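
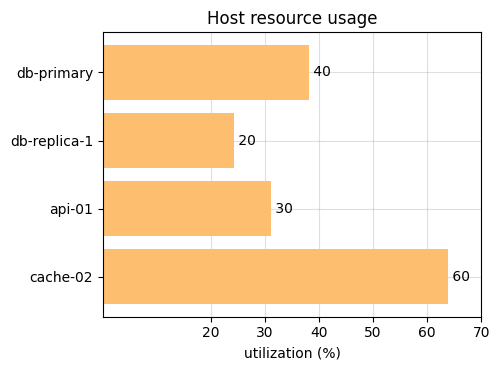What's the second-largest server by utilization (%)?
Top 3: cache-02 ≈ 60, db-primary ≈ 40, api-01 ≈ 30.

db-primary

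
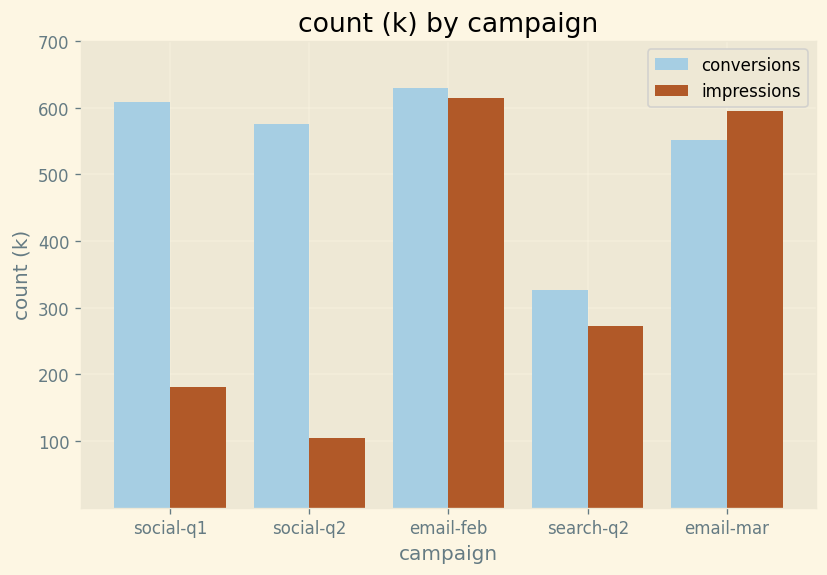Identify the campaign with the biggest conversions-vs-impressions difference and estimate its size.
social-q2: conversions ≈ 600, impressions ≈ 100 → gap ≈ 500. Next-largest (social-q1) is only ≈ 400.

social-q2, ≈ 500 k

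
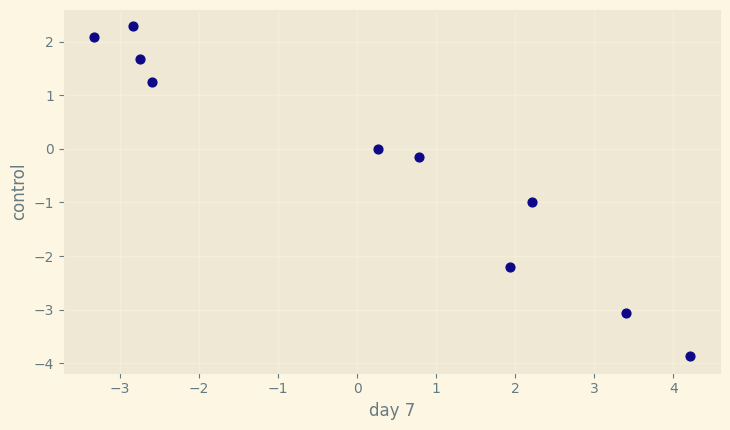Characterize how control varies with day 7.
negative, strong

Points are negatively correlated; strong (|r| ≈ 1.0).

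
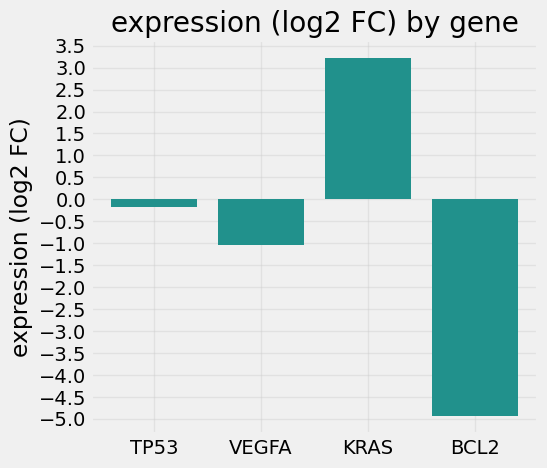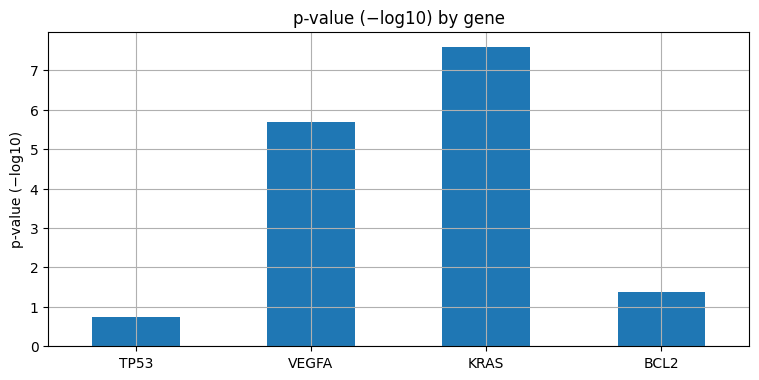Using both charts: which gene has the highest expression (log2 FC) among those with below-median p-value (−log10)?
TP53

Chart 2 median p-value (−log10) ≈ 4; below-median genes: TP53, BCL2. Among those, TP53 has the highest expression (log2 FC) (≈ 0).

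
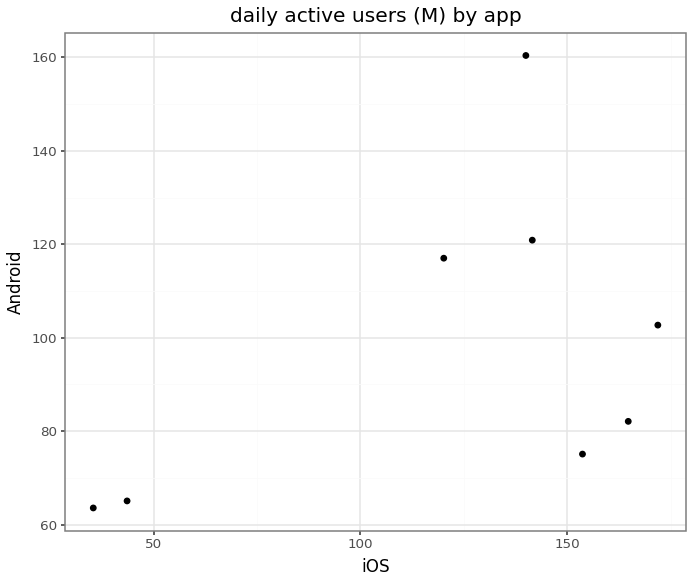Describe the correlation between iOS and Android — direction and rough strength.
positive, moderate

Points are positively correlated; moderate (|r| ≈ 0.5).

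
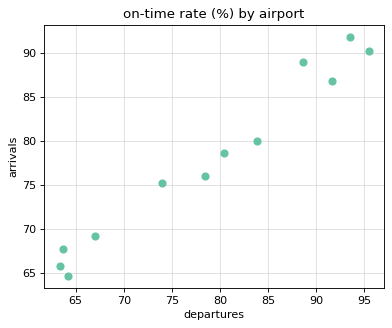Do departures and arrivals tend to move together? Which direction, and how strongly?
positive, strong

Points are positively correlated; strong (|r| ≈ 1.0).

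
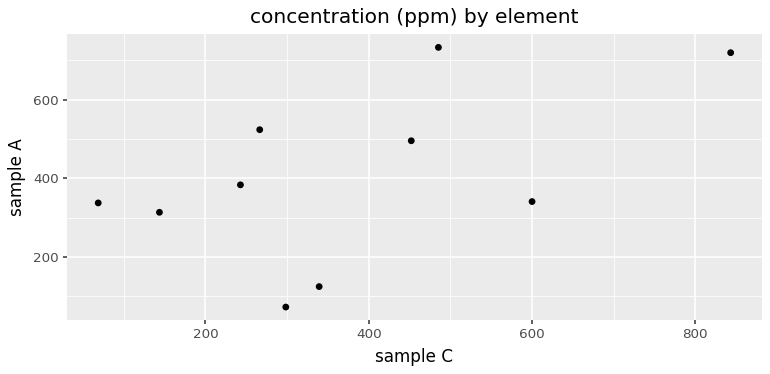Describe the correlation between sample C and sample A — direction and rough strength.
positive, moderate

Points are positively correlated; moderate (|r| ≈ 0.5).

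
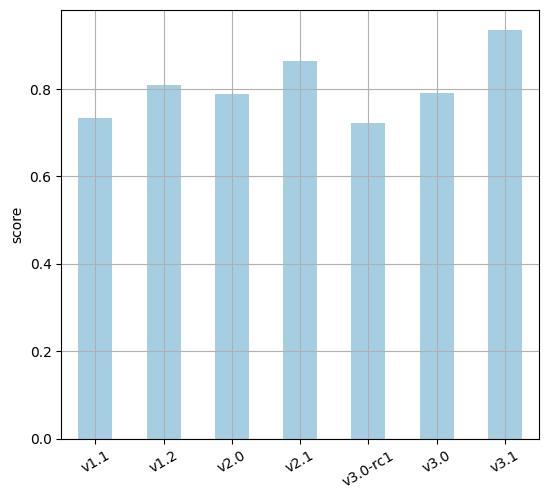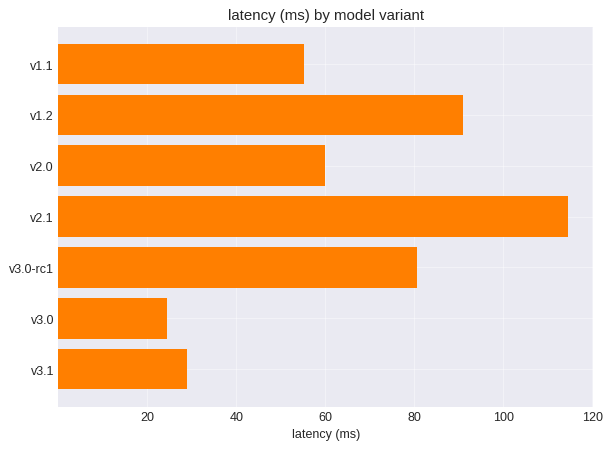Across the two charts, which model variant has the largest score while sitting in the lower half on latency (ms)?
v3.1

Chart 2 median latency (ms) ≈ 60; below-median model variants: v1.1, v3.0, v3.1. Among those, v3.1 has the highest score (≈ 0.9).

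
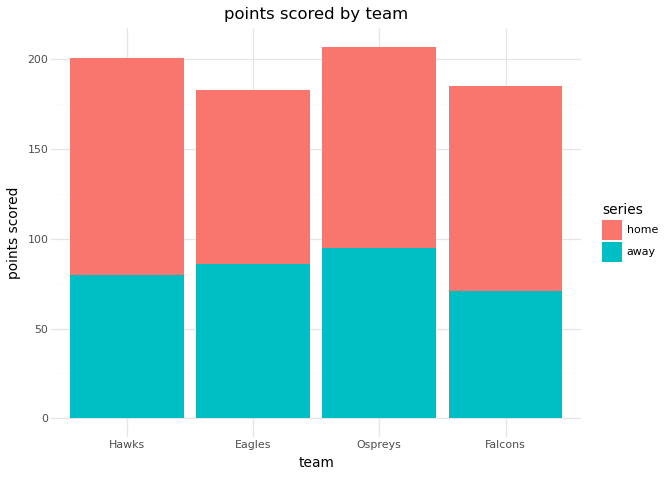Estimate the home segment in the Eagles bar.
home top ≈ 180, bottom ≈ 80; segment ≈ 100.

≈ 100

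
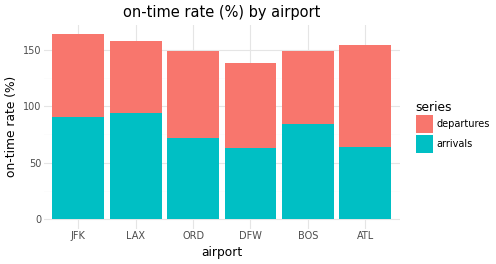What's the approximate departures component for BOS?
≈ 60

departures top ≈ 140, bottom ≈ 80; segment ≈ 60.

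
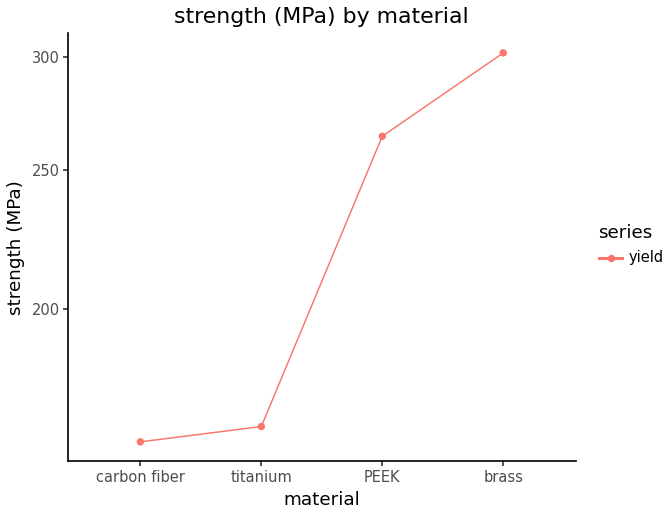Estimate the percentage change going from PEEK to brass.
≈ +15.4%

PEEK ≈ 260, brass ≈ 300; (300 − 260) / 260 ≈ +15.4%.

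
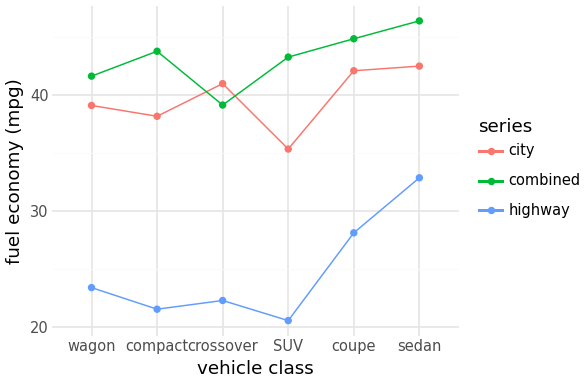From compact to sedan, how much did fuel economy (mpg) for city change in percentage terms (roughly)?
≈ +12.5%

compact ≈ 40, sedan ≈ 45; (45 − 40) / 40 ≈ +12.5%.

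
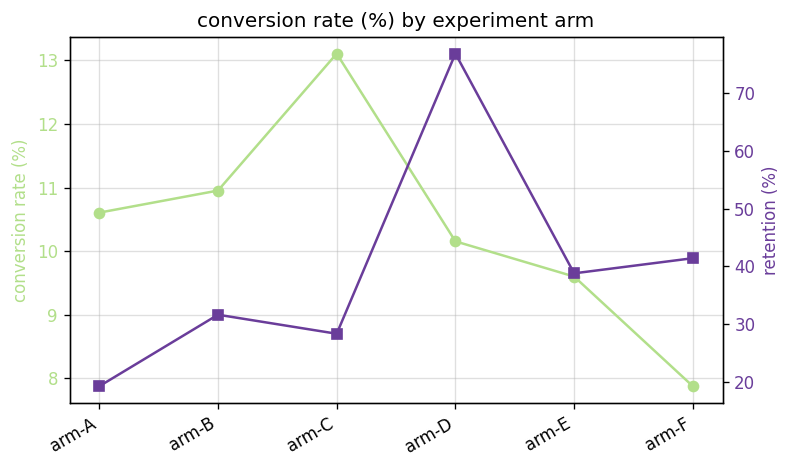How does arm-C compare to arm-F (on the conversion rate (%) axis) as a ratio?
arm-C ≈ 13.0, arm-F ≈ 8.0; 13.0/8.0 ≈ 1.62.

≈ 1.62×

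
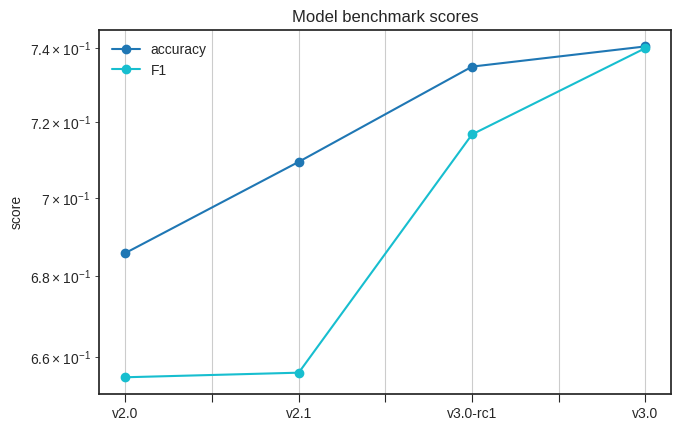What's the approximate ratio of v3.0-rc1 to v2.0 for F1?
≈ 1.09×

v3.0-rc1 ≈ 0.72, v2.0 ≈ 0.66; 0.72/0.66 ≈ 1.09.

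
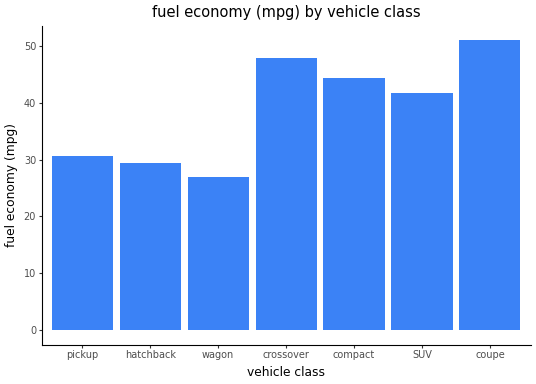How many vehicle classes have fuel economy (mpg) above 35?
4

Above 35: crossover, compact, SUV, coupe.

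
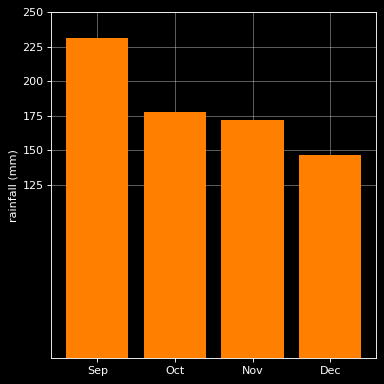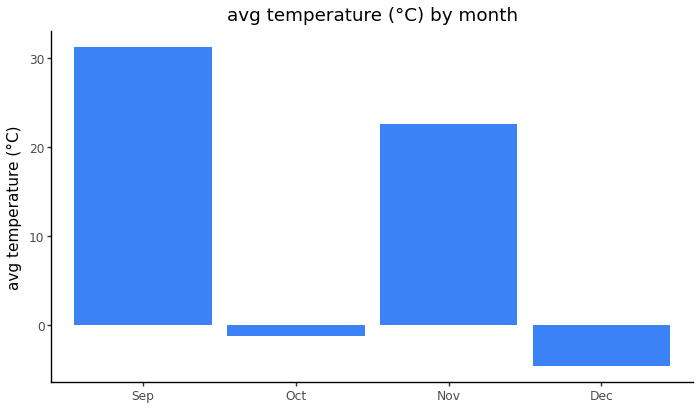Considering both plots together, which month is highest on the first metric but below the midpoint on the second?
Oct

Chart 2 median avg temperature (°C) ≈ 10; below-median months: Oct, Dec. Among those, Oct has the highest rainfall (mm) (≈ 175).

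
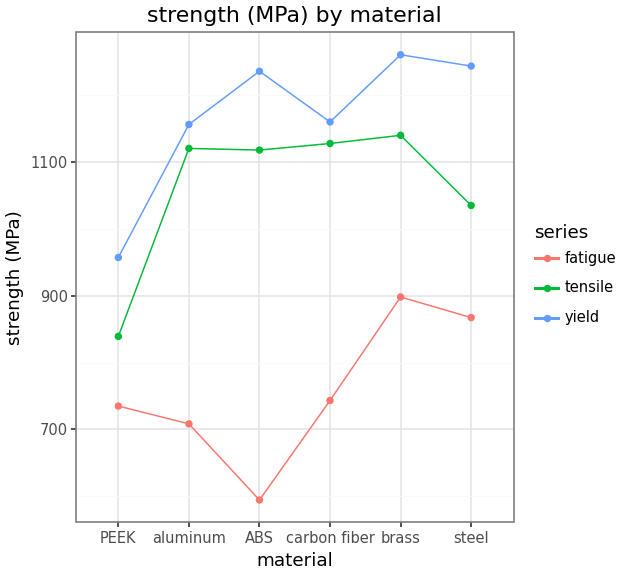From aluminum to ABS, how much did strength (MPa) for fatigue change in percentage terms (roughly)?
≈ -14.3%

aluminum ≈ 700, ABS ≈ 600; (600 − 700) / 700 ≈ -14.3%.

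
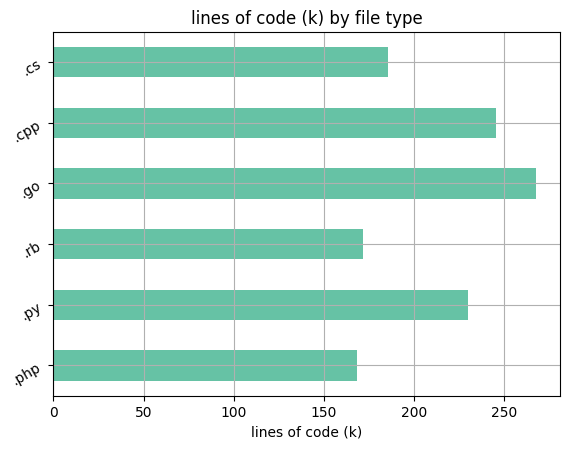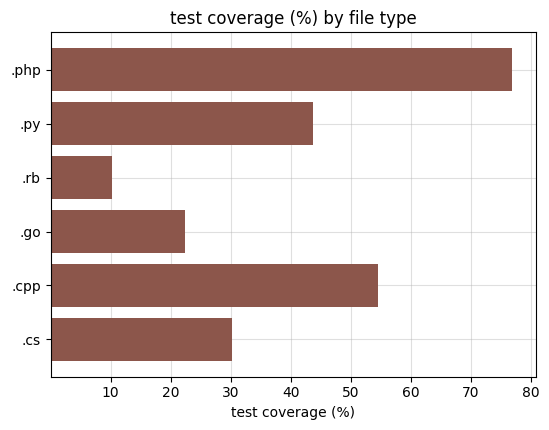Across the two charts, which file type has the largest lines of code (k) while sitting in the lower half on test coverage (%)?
Chart 2 median test coverage (%) ≈ 40; below-median file types: .rb, .go, .cs. Among those, .go has the highest lines of code (k) (≈ 275).

.go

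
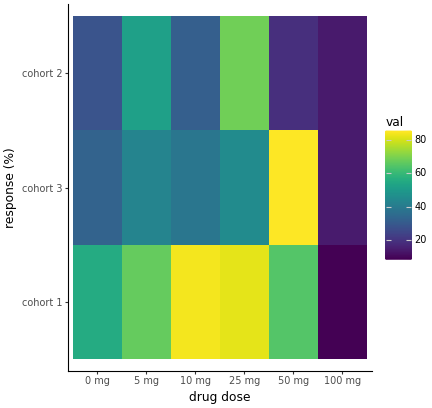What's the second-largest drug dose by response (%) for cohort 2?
5 mg

Top 3 for cohort 2: 25 mg ≈ 70, 5 mg ≈ 50, 10 mg ≈ 30.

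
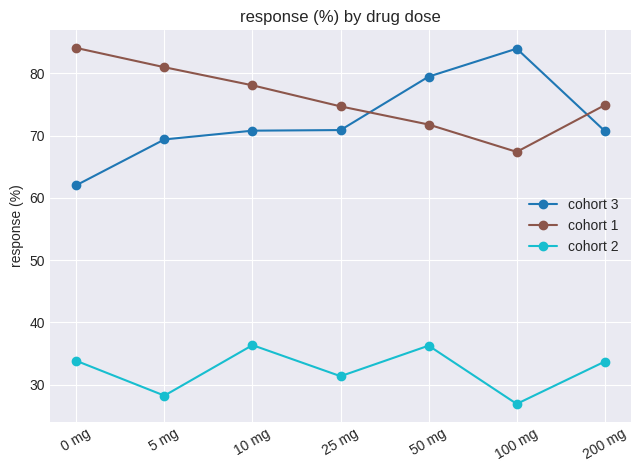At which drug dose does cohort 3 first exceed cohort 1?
25 mg: cohort 3 ≈ 70 vs cohort 1 ≈ 75 (not yet); 50 mg: cohort 3 ≈ 80 vs cohort 1 ≈ 70 (first crossover).

50 mg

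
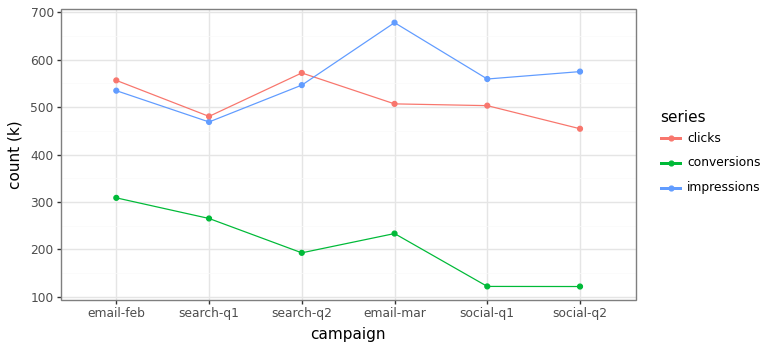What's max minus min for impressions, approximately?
Max email-mar ≈ 700, min search-q1 ≈ 450; range ≈ 250.

≈ 250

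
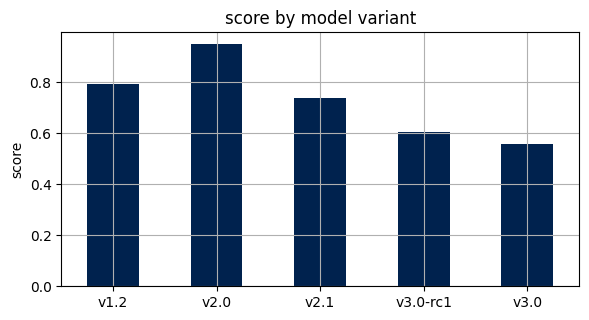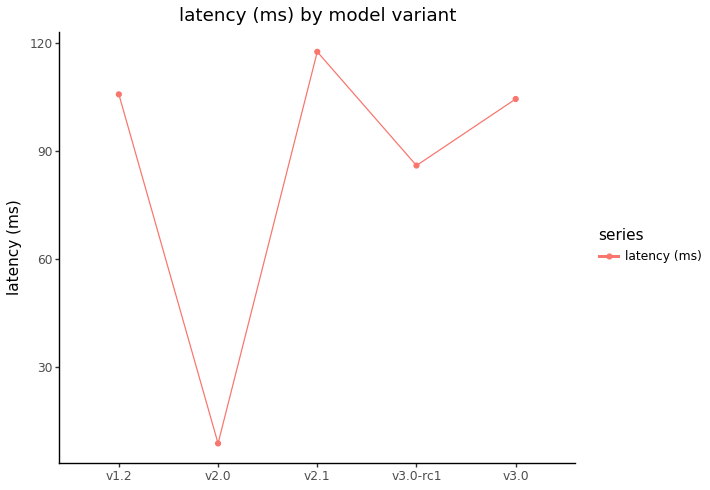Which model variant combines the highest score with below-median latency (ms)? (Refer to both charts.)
Chart 2 median latency (ms) ≈ 100; below-median model variants: v2.0, v3.0-rc1. Among those, v2.0 has the highest score (≈ 1).

v2.0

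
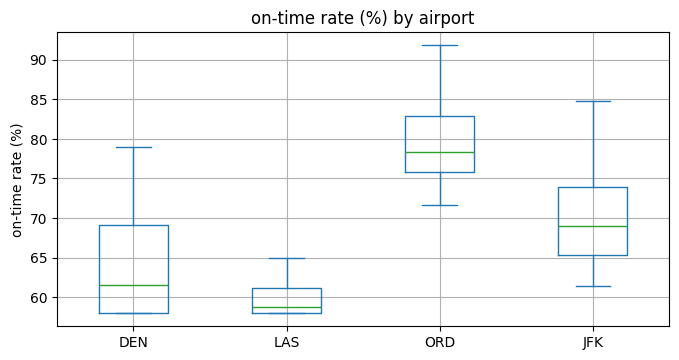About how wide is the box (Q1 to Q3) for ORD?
≈ 6

Q3 ≈ 82, Q1 ≈ 76; IQR ≈ 6.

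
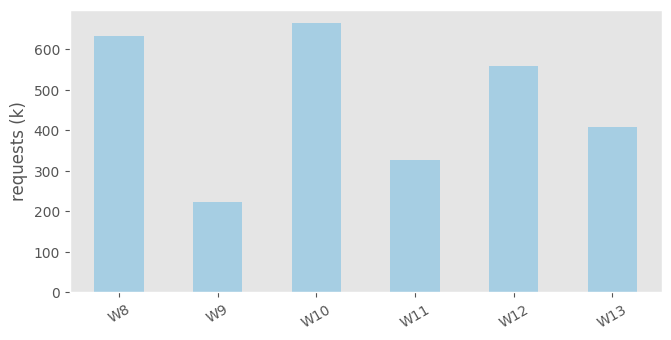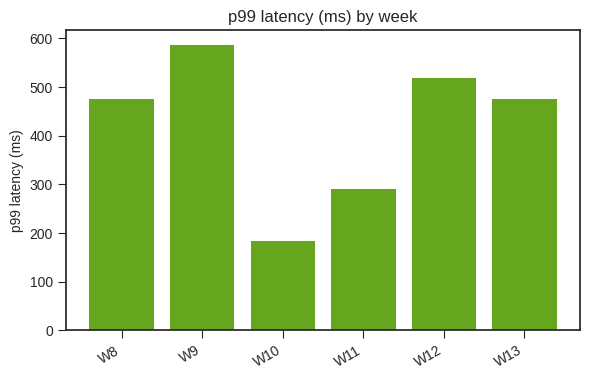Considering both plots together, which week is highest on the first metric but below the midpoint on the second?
W10

Chart 2 median p99 latency (ms) ≈ 500; below-median weeks: W8, W10, W11. Among those, W10 has the highest requests (k) (≈ 700).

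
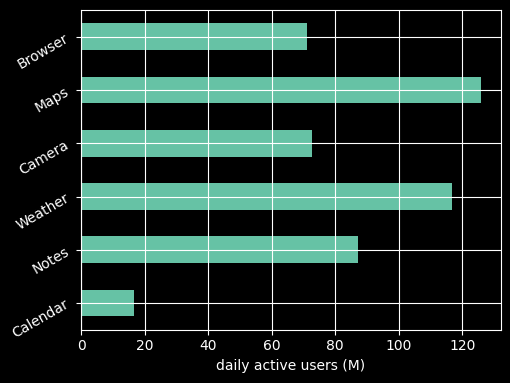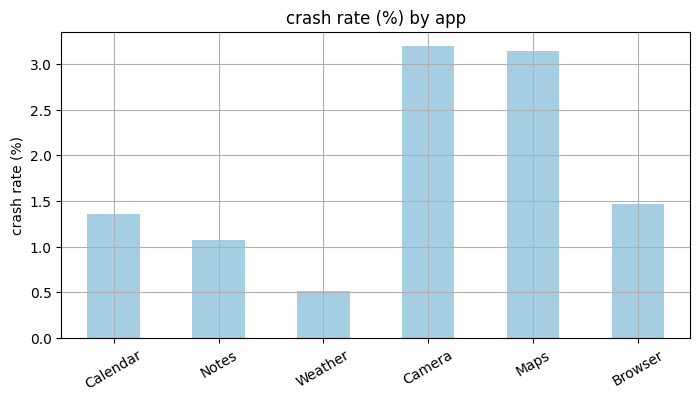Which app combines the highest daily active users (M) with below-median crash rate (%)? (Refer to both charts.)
Chart 2 median crash rate (%) ≈ 1.5; below-median apps: Calendar, Notes, Weather. Among those, Weather has the highest daily active users (M) (≈ 120).

Weather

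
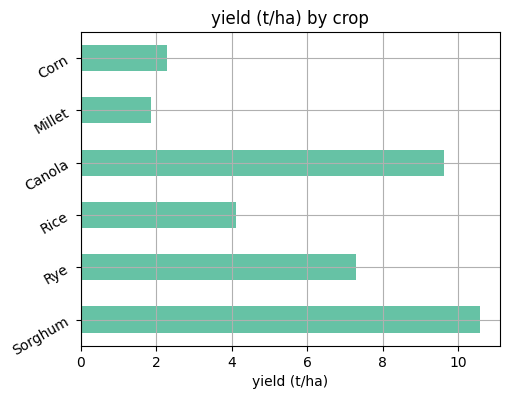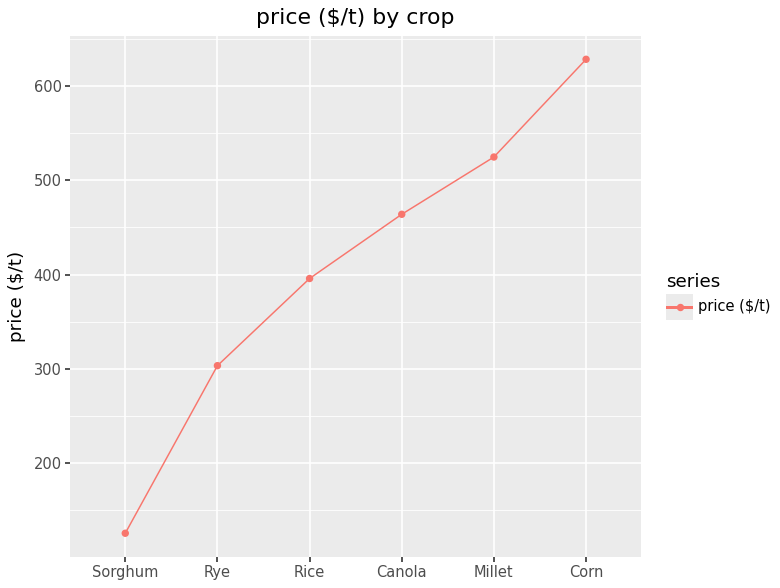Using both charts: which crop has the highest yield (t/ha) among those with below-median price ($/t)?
Chart 2 median price ($/t) ≈ 400; below-median crops: Sorghum, Rye, Rice. Among those, Sorghum has the highest yield (t/ha) (≈ 11).

Sorghum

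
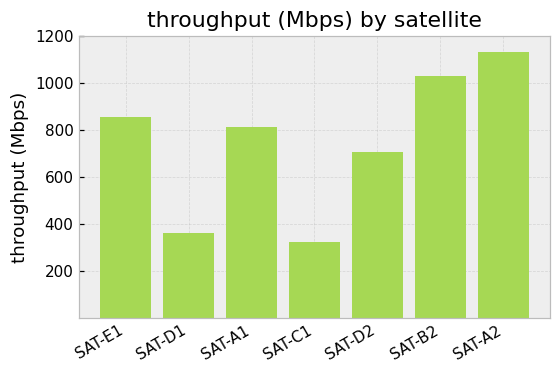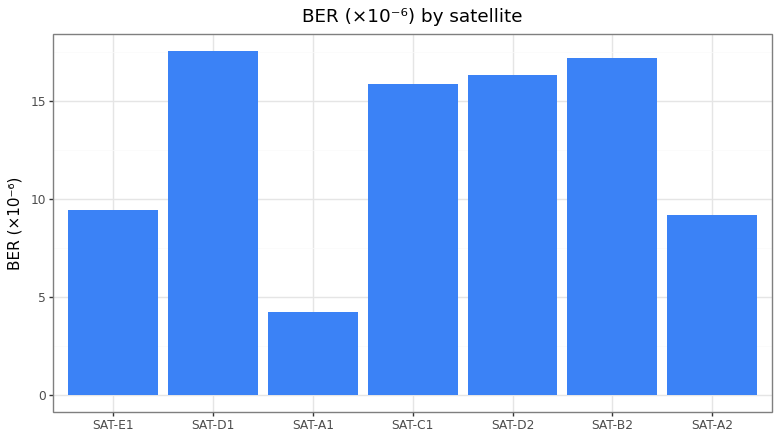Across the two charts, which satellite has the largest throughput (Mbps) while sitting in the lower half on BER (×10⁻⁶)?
Chart 2 median BER (×10⁻⁶) ≈ 16; below-median satellites: SAT-E1, SAT-A1, SAT-A2. Among those, SAT-A2 has the highest throughput (Mbps) (≈ 1200).

SAT-A2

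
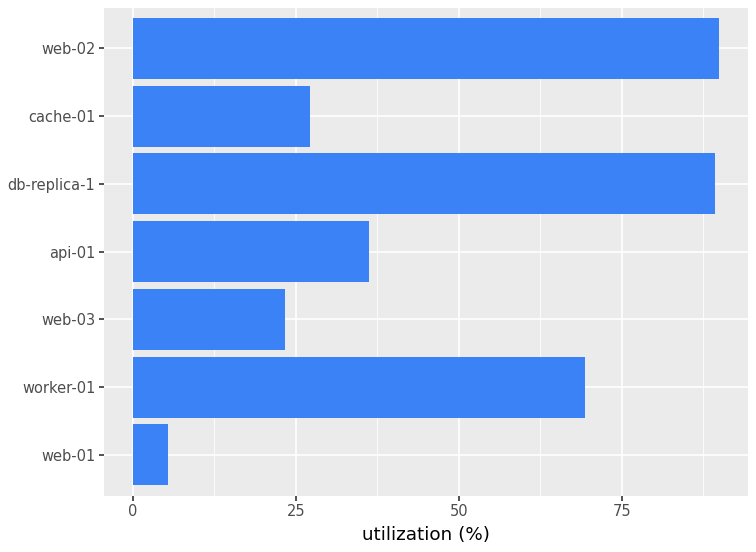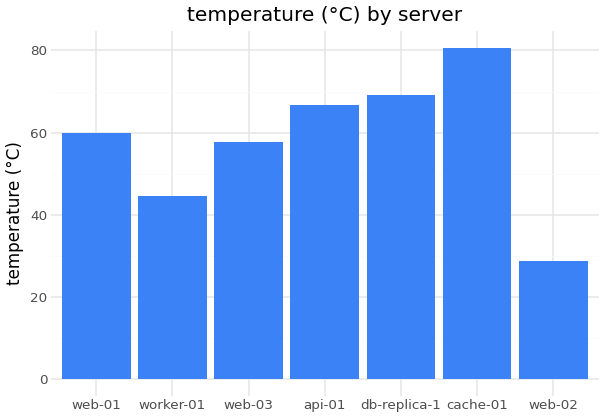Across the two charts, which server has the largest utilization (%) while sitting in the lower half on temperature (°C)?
web-02

Chart 2 median temperature (°C) ≈ 60; below-median servers: worker-01, web-03, web-02. Among those, web-02 has the highest utilization (%) (≈ 90).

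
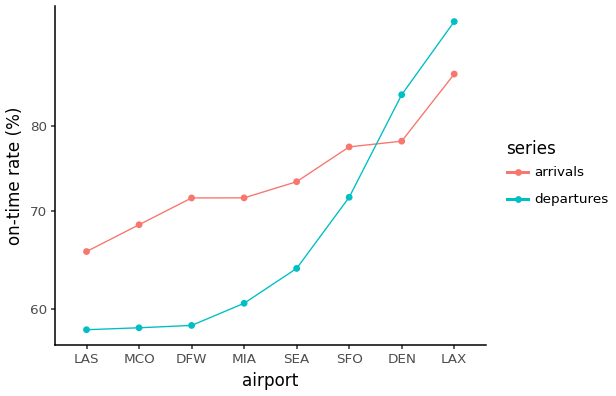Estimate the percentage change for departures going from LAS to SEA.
≈ +8.3%

LAS ≈ 60, SEA ≈ 65; (65 − 60) / 60 ≈ +8.3%.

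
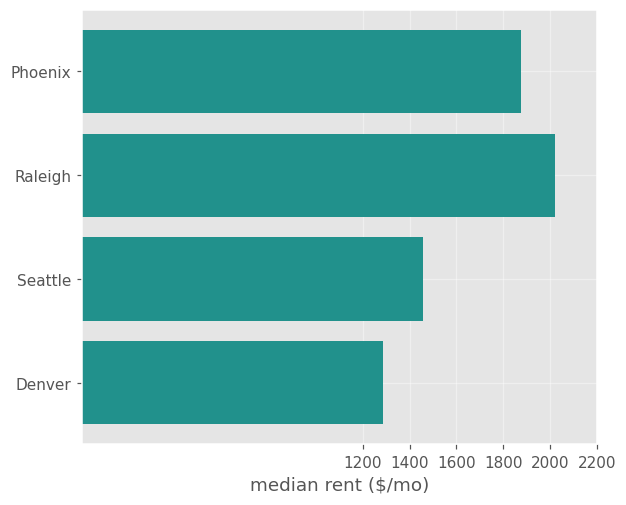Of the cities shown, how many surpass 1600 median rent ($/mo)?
Above 1600: Phoenix, Raleigh.

2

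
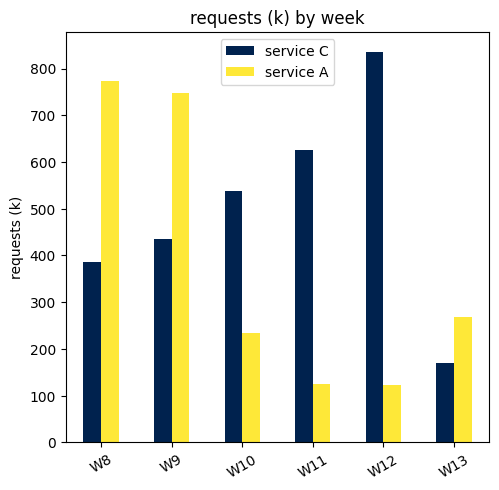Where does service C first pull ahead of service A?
W10

W9: service C ≈ 400 vs service A ≈ 700 (not yet); W10: service C ≈ 500 vs service A ≈ 200 (first crossover).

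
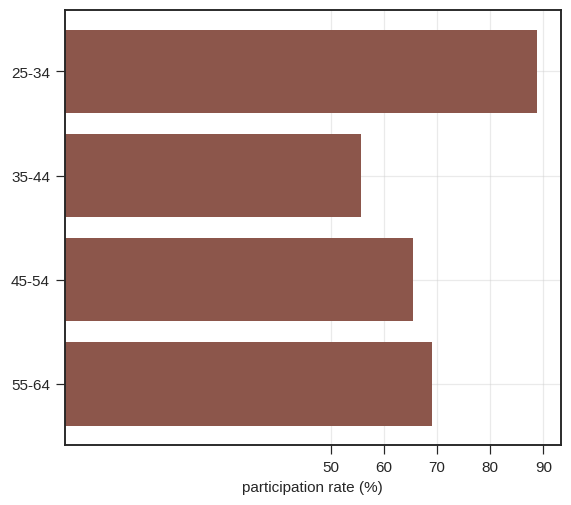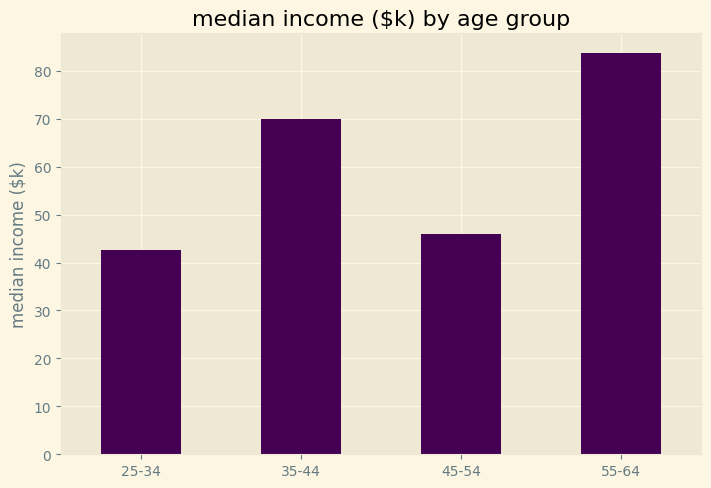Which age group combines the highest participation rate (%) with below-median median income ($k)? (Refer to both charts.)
Chart 2 median median income ($k) ≈ 60; below-median age groups: 25-34, 45-54. Among those, 25-34 has the highest participation rate (%) (≈ 90).

25-34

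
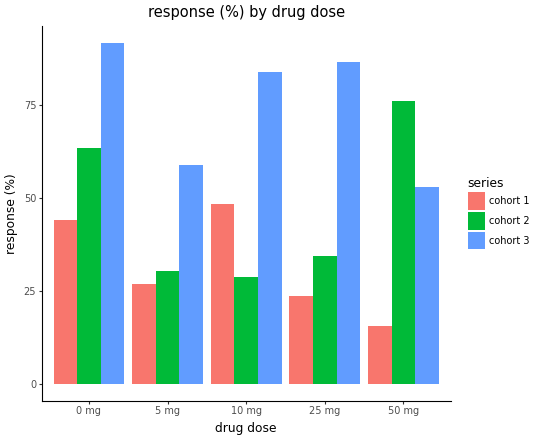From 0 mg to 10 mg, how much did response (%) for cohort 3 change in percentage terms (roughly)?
≈ -11.1%

0 mg ≈ 90, 10 mg ≈ 80; (80 − 90) / 90 ≈ -11.1%.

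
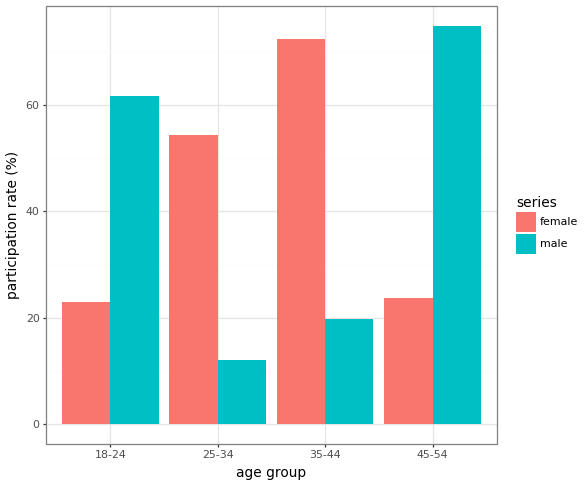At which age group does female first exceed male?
25-34

18-24: female ≈ 20 vs male ≈ 60 (not yet); 25-34: female ≈ 50 vs male ≈ 10 (first crossover).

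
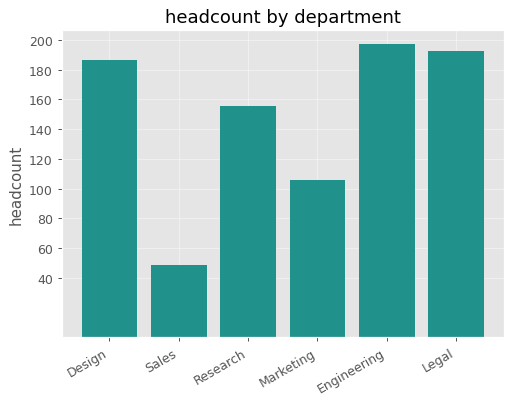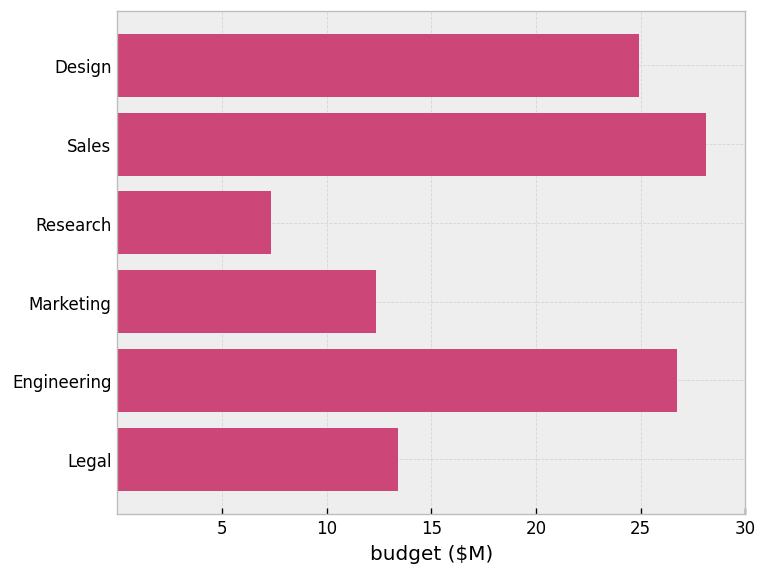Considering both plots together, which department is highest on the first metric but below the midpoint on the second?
Legal

Chart 2 median budget ($M) ≈ 20; below-median departments: Research, Marketing, Legal. Among those, Legal has the highest headcount (≈ 200).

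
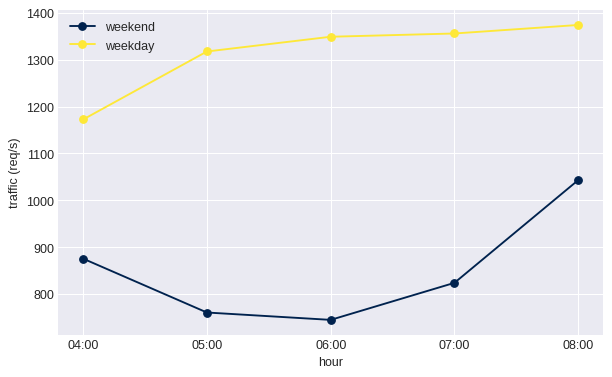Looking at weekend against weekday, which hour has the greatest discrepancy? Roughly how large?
06:00: weekend ≈ 700, weekday ≈ 1300 → gap ≈ 600. Next-largest (05:00) is only ≈ 500.

06:00, ≈ 600 req/s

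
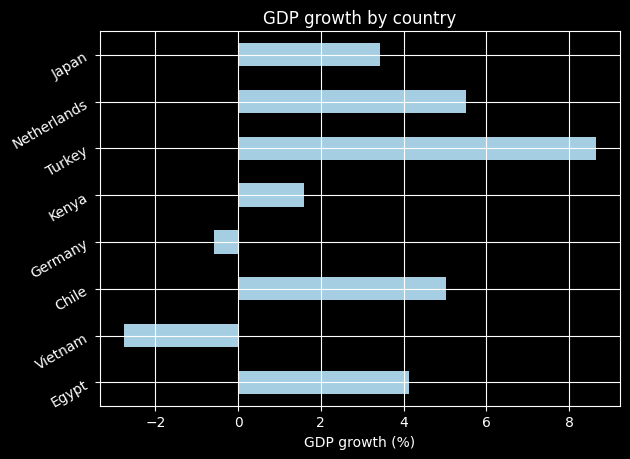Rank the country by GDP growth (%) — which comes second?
Top 3: Turkey ≈ 9, Netherlands ≈ 6, Chile ≈ 5.

Netherlands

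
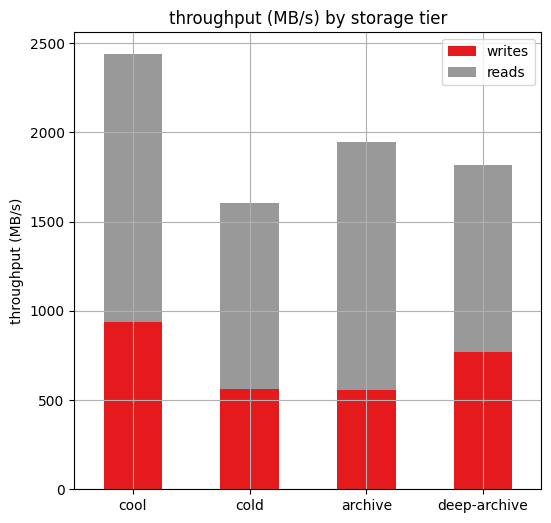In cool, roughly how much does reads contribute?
reads top ≈ 2500, bottom ≈ 1000; segment ≈ 1500.

≈ 1500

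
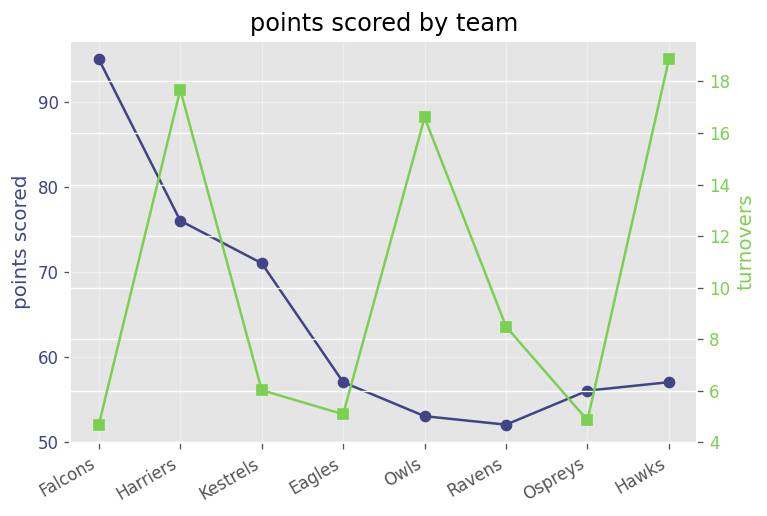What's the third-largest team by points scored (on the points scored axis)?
Kestrels

Top 4 (on the points scored axis): Falcons ≈ 95, Harriers ≈ 75, Kestrels ≈ 70, Hawks ≈ 55.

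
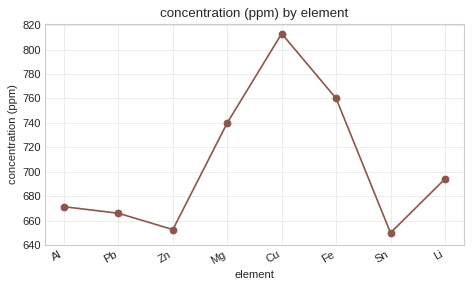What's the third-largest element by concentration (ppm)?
Top 4: Cu ≈ 820, Fe ≈ 760, Mg ≈ 740, Li ≈ 700.

Mg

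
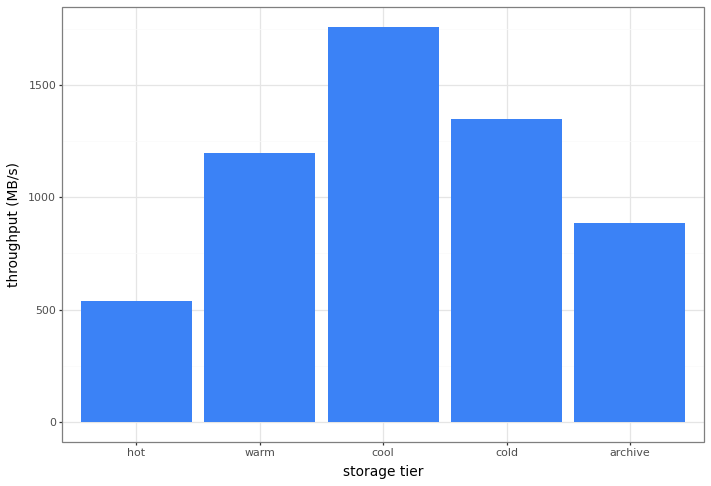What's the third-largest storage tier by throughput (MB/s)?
Top 4: cool ≈ 1800, cold ≈ 1400, warm ≈ 1200, archive ≈ 800.

warm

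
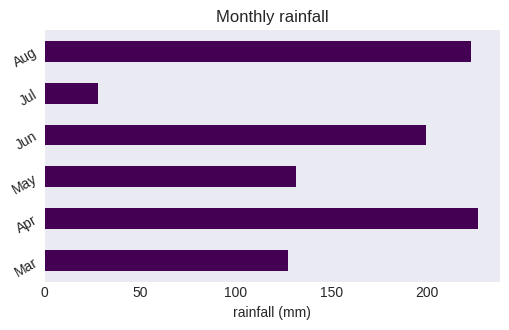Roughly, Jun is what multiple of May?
Jun ≈ 200, May ≈ 140; 200/140 ≈ 1.43.

≈ 1.43×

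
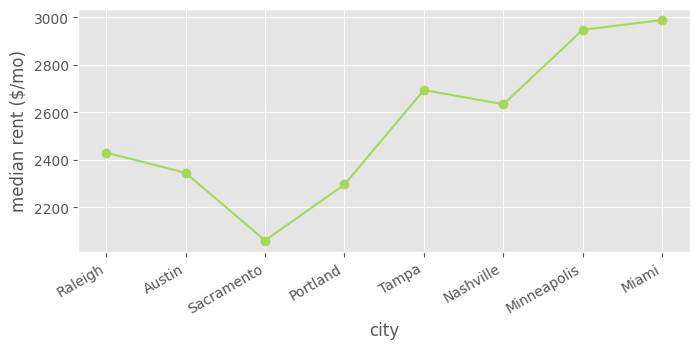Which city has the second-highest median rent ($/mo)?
Top 3: Miami ≈ 3000, Minneapolis ≈ 2900, Tampa ≈ 2700.

Minneapolis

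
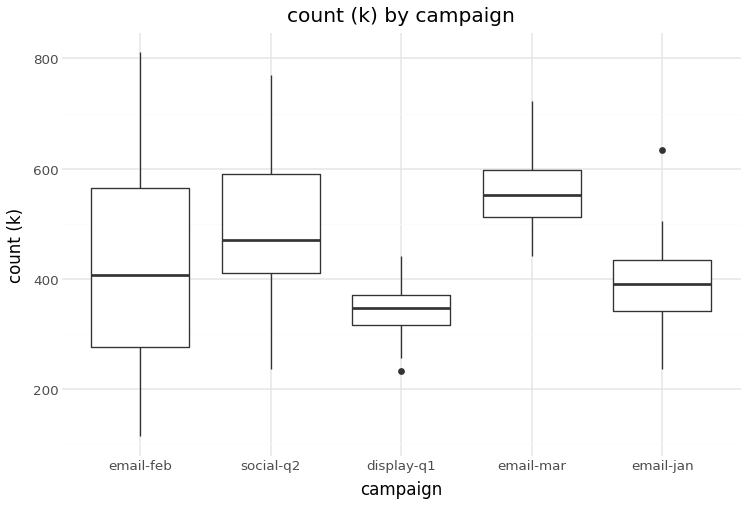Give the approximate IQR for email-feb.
Q3 ≈ 560, Q1 ≈ 280; IQR ≈ 280.

≈ 280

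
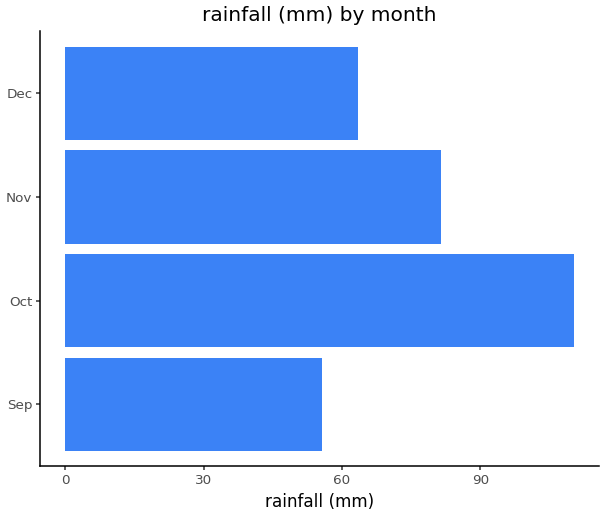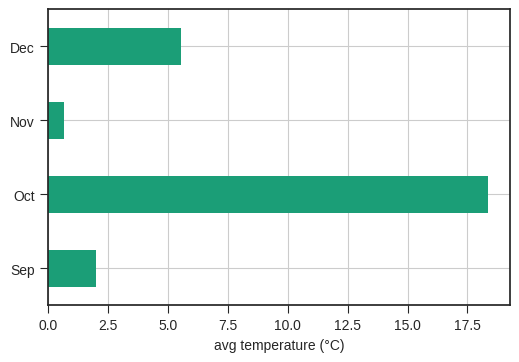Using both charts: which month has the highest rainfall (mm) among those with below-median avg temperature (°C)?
Chart 2 median avg temperature (°C) ≈ 4; below-median months: Sep, Nov. Among those, Nov has the highest rainfall (mm) (≈ 80).

Nov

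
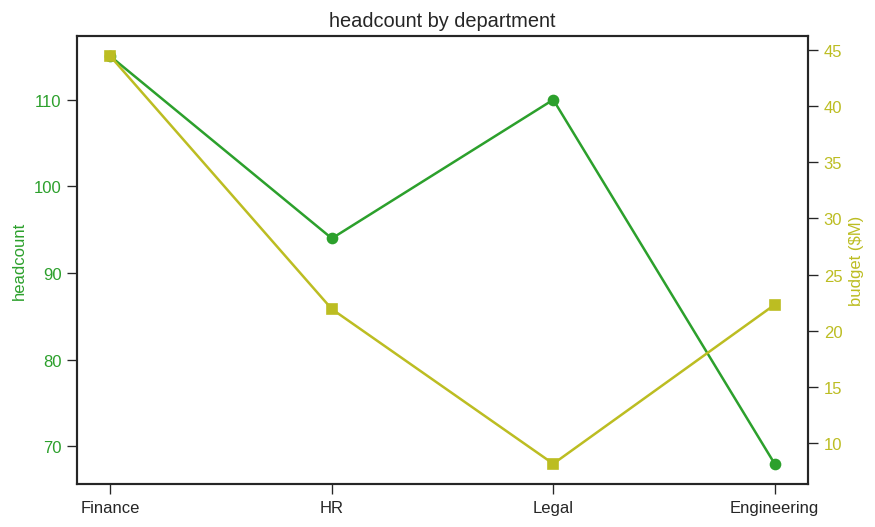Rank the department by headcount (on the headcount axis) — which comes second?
Legal

Top 3 (on the headcount axis): Finance ≈ 115, Legal ≈ 110, HR ≈ 95.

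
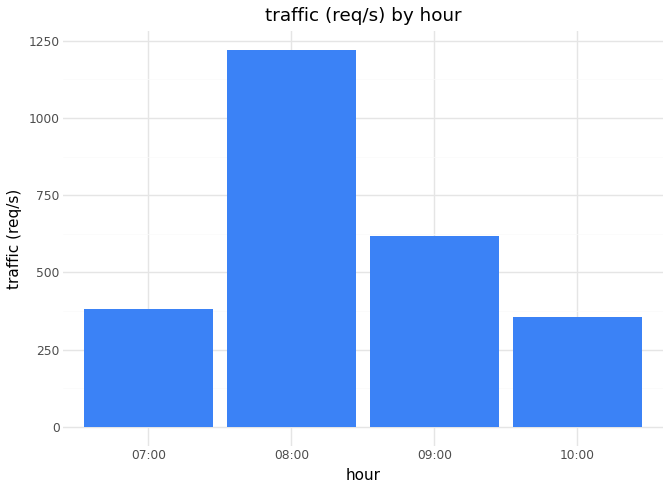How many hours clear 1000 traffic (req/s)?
Above 1000: 08:00.

1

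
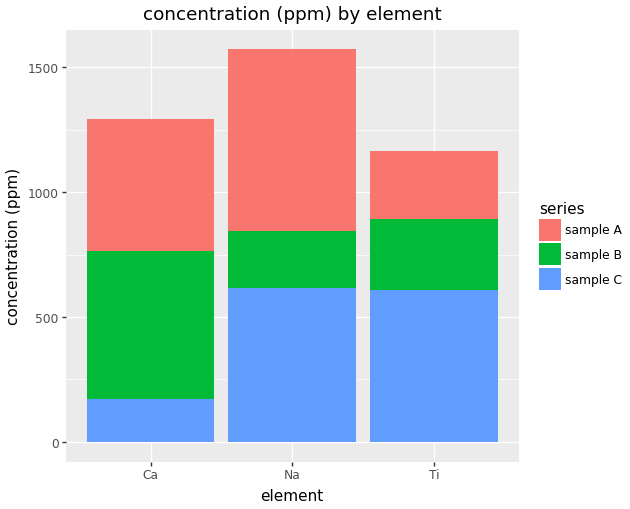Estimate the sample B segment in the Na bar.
sample B top ≈ 800, bottom ≈ 600; segment ≈ 200.

≈ 200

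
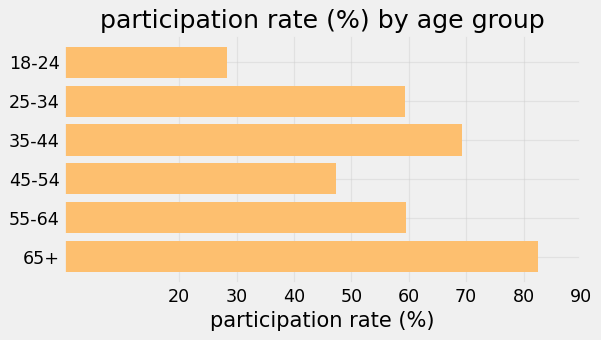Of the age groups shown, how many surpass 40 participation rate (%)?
Above 40: 25-34, 35-44, 45-54, 55-64, 65+.

5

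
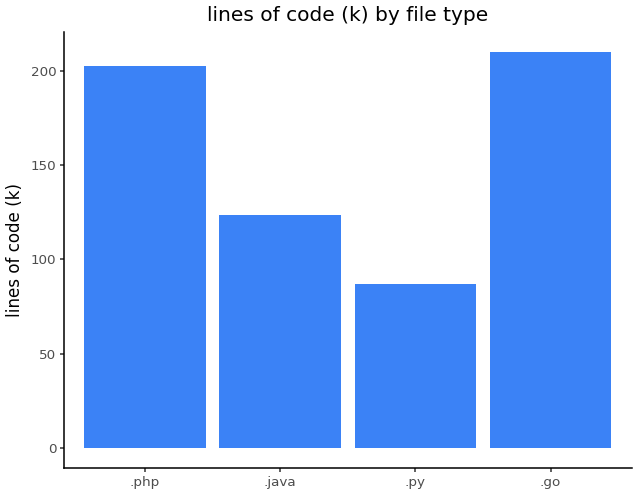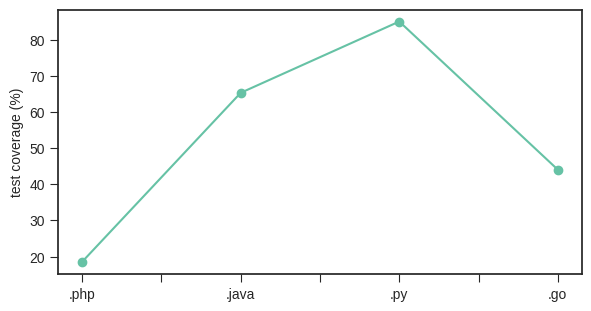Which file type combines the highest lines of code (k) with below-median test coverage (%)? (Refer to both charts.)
Chart 2 median test coverage (%) ≈ 50; below-median file types: .php, .go. Among those, .go has the highest lines of code (k) (≈ 220).

.go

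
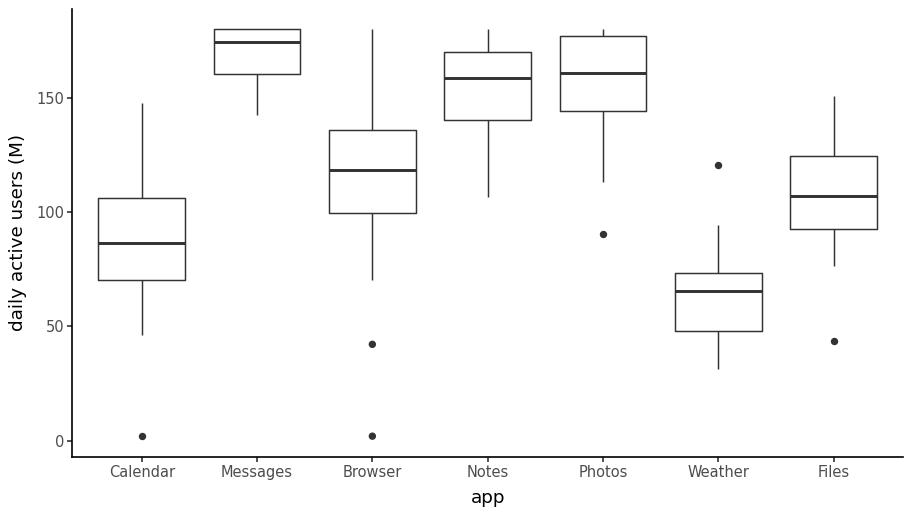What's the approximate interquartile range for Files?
Q3 ≈ 120, Q1 ≈ 90; IQR ≈ 30.

≈ 30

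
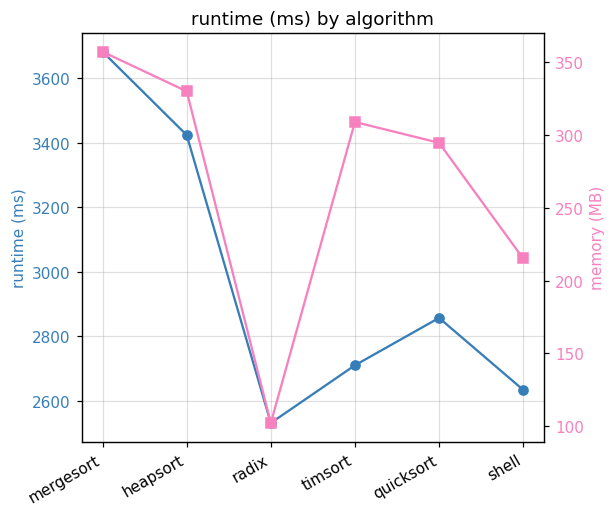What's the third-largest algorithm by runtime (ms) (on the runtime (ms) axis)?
Top 4 (on the runtime (ms) axis): mergesort ≈ 3700, heapsort ≈ 3400, quicksort ≈ 2900, timsort ≈ 2700.

quicksort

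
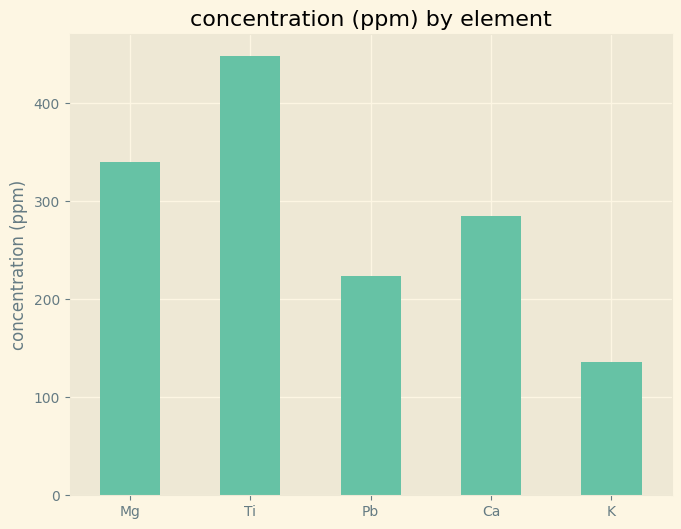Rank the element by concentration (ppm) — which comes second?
Mg

Top 3: Ti ≈ 450, Mg ≈ 350, Ca ≈ 300.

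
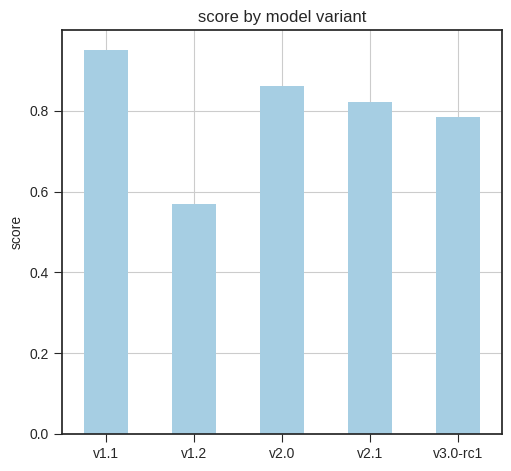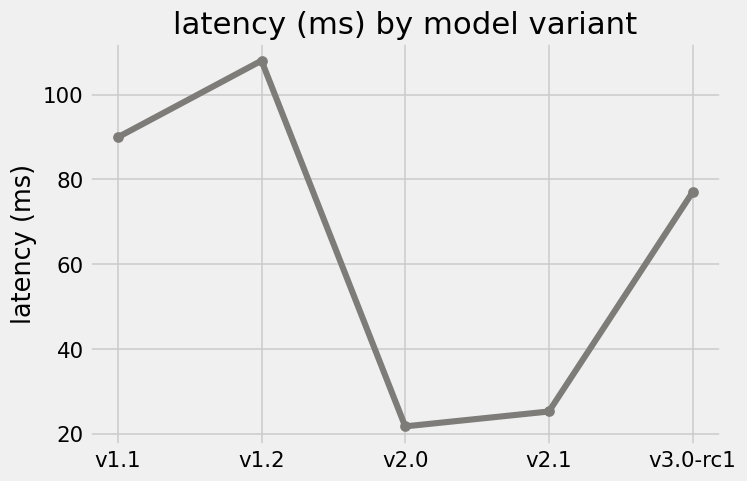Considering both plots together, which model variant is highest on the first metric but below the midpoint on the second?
Chart 2 median latency (ms) ≈ 80; below-median model variants: v2.0, v2.1. Among those, v2.0 has the highest score (≈ 0.9).

v2.0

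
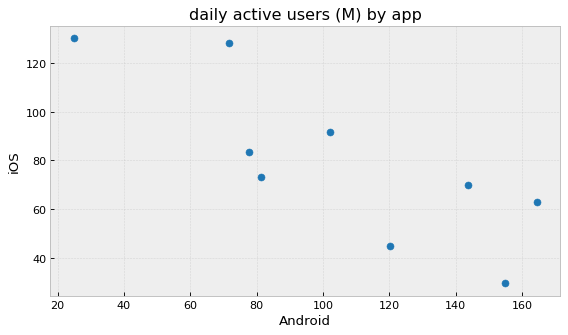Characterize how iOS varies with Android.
negative, strong

Points are negatively correlated; strong (|r| ≈ 0.8).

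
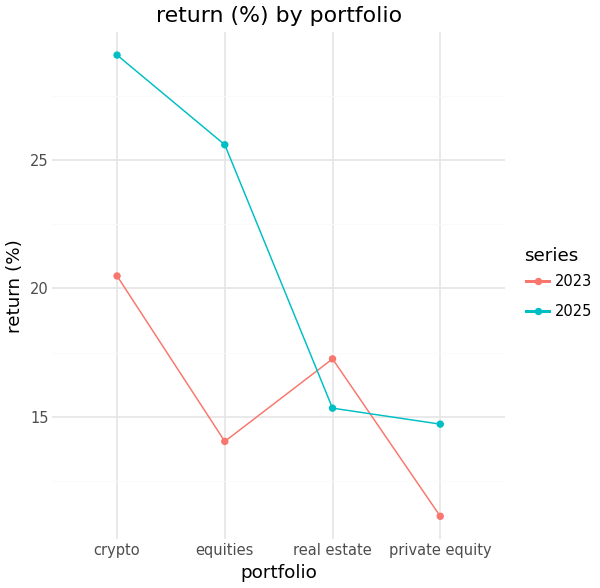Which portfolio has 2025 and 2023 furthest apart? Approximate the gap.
equities: 2025 ≈ 26, 2023 ≈ 14 → gap ≈ 12. Next-largest (crypto) is only ≈ 10.

equities, ≈ 12 %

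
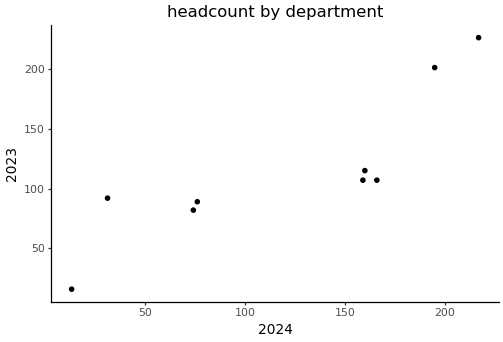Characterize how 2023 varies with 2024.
Points are positively correlated; strong (|r| ≈ 0.9).

positive, strong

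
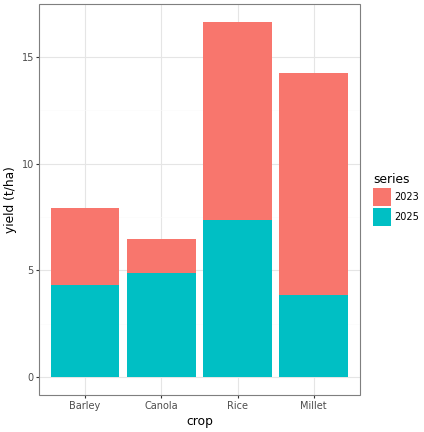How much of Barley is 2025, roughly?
2025 top ≈ 4, bottom ≈ 0; segment ≈ 4.

≈ 4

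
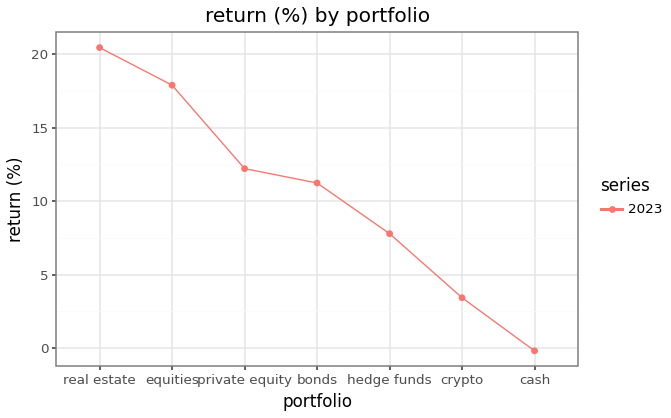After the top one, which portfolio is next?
Top 3: real estate ≈ 20, equities ≈ 18, private equity ≈ 12.

equities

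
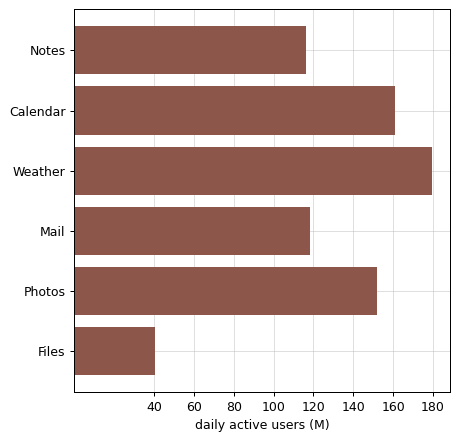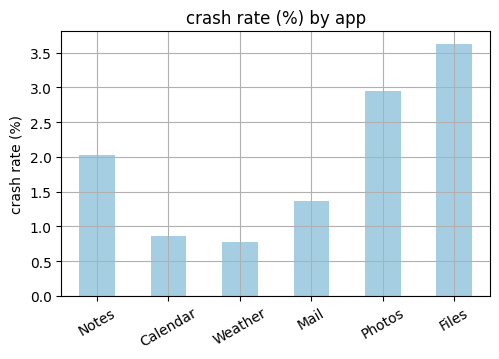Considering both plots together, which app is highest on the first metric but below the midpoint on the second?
Chart 2 median crash rate (%) ≈ 1.5; below-median apps: Calendar, Weather, Mail. Among those, Weather has the highest daily active users (M) (≈ 180).

Weather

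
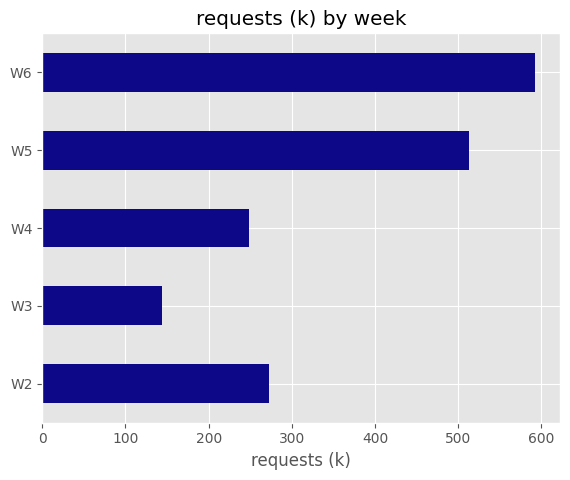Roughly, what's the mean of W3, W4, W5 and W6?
≈ 375

(150 + 250 + 500 + 600) / 4 ≈ 375.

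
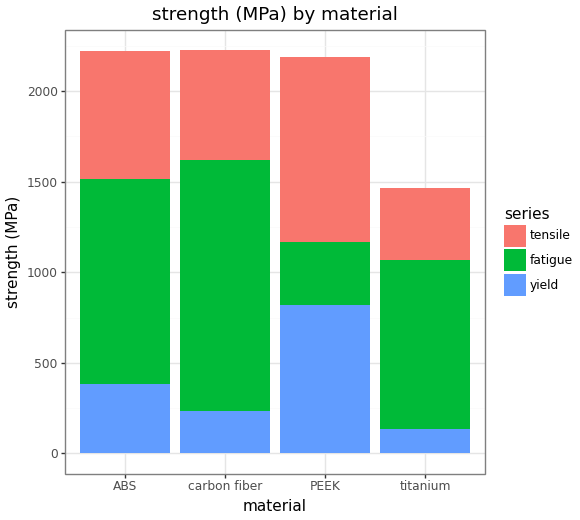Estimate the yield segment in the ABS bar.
yield top ≈ 400, bottom ≈ 0; segment ≈ 400.

≈ 400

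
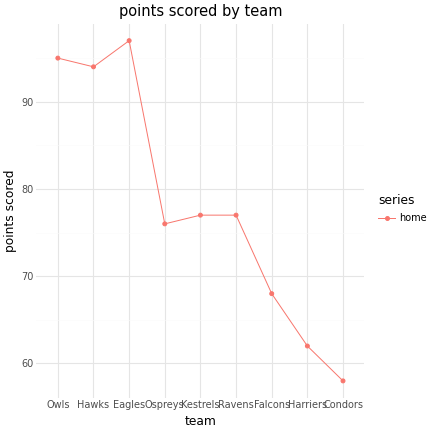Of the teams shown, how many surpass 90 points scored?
3

Above 90: Owls, Hawks, Eagles.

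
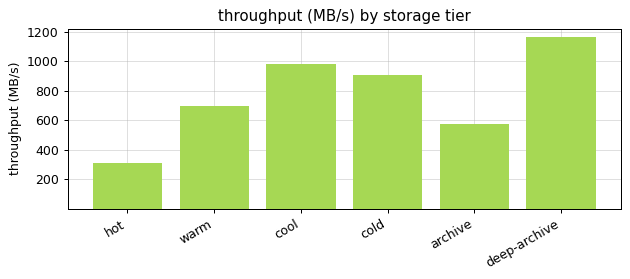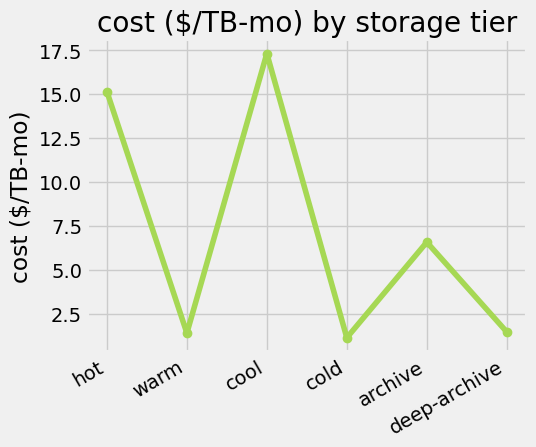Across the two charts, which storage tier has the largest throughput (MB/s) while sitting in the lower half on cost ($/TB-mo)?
Chart 2 median cost ($/TB-mo) ≈ 4; below-median storage tiers: warm, cold, deep-archive. Among those, deep-archive has the highest throughput (MB/s) (≈ 1200).

deep-archive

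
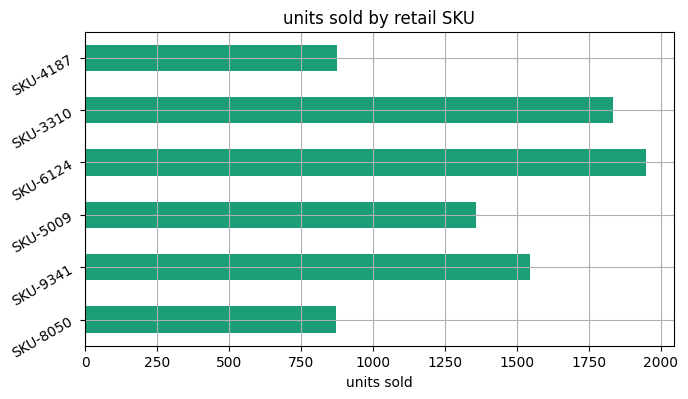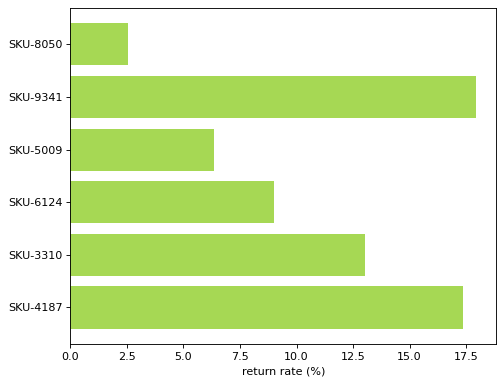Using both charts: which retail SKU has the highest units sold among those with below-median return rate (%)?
Chart 2 median return rate (%) ≈ 12; below-median retail SKUs: SKU-8050, SKU-5009, SKU-6124. Among those, SKU-6124 has the highest units sold (≈ 2000).

SKU-6124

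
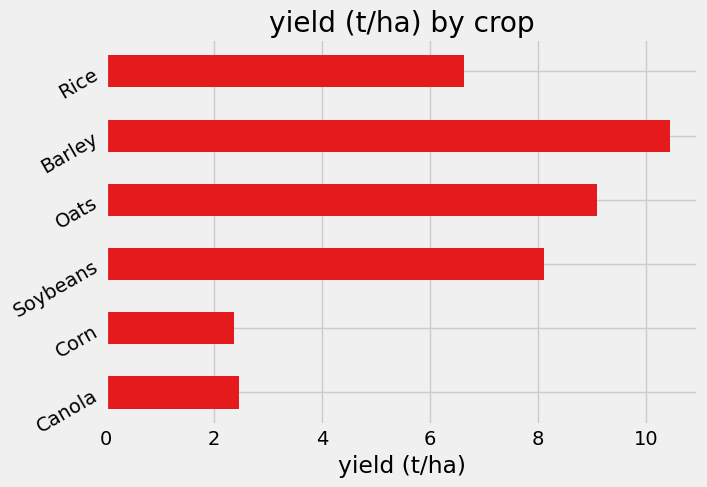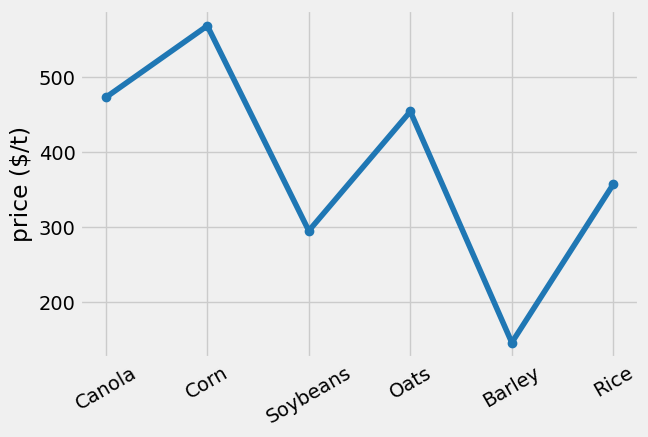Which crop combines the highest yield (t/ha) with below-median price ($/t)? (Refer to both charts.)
Chart 2 median price ($/t) ≈ 400; below-median crops: Soybeans, Barley, Rice. Among those, Barley has the highest yield (t/ha) (≈ 10).

Barley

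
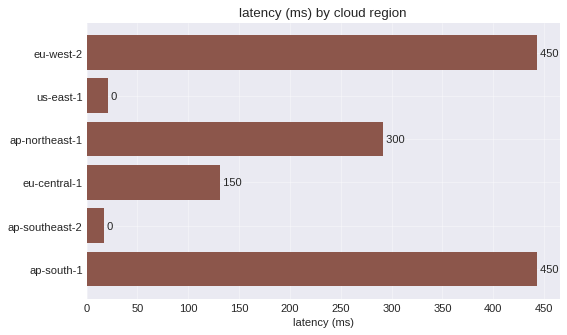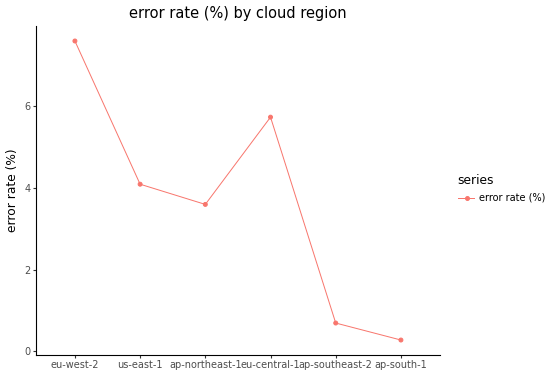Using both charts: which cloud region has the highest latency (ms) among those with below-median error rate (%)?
ap-south-1

Chart 2 median error rate (%) ≈ 4; below-median cloud regions: ap-northeast-1, ap-southeast-2, ap-south-1. Among those, ap-south-1 has the highest latency (ms) (≈ 450).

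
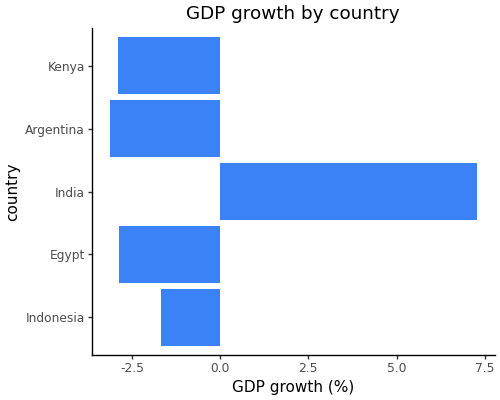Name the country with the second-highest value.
Top 3: India ≈ 7, Indonesia ≈ -2, Egypt ≈ -3.

Indonesia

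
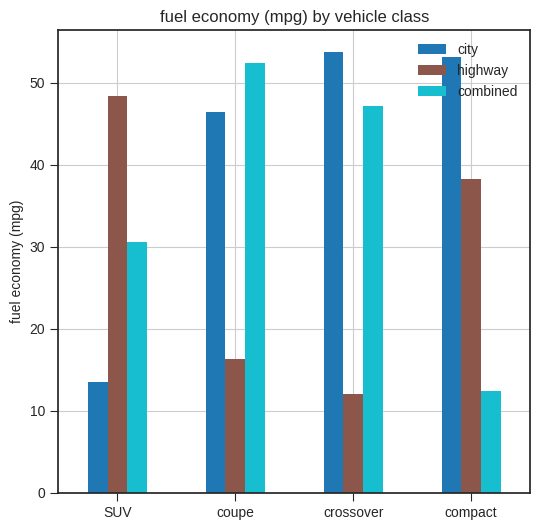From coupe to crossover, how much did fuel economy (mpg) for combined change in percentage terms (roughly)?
≈ -10%

coupe ≈ 50, crossover ≈ 45; (45 − 50) / 50 ≈ -10%.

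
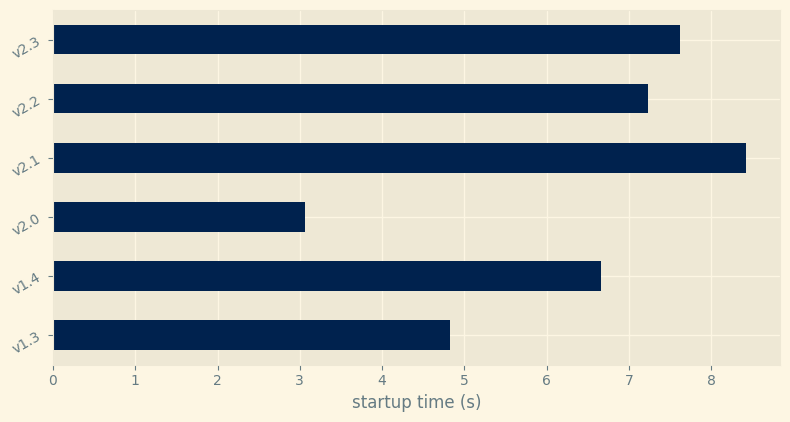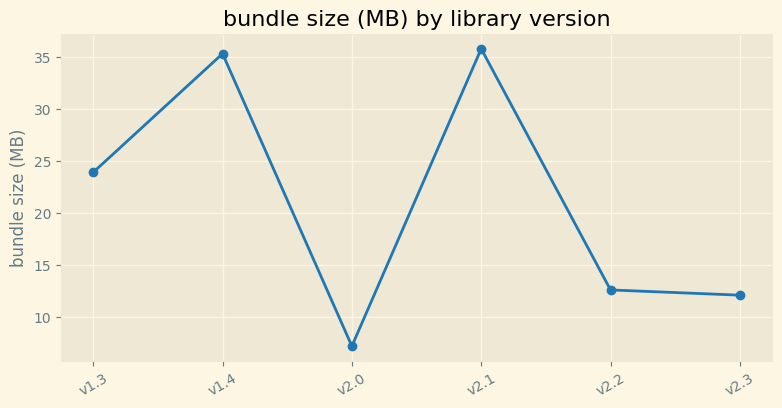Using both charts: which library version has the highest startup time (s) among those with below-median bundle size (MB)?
Chart 2 median bundle size (MB) ≈ 20; below-median library versions: v2.0, v2.2, v2.3. Among those, v2.3 has the highest startup time (s) (≈ 8).

v2.3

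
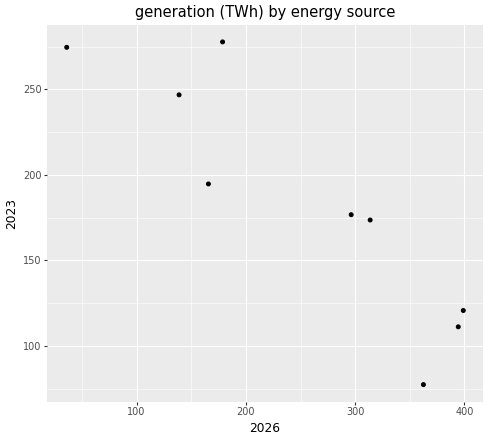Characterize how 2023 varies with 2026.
Points are negatively correlated; strong (|r| ≈ 0.9).

negative, strong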